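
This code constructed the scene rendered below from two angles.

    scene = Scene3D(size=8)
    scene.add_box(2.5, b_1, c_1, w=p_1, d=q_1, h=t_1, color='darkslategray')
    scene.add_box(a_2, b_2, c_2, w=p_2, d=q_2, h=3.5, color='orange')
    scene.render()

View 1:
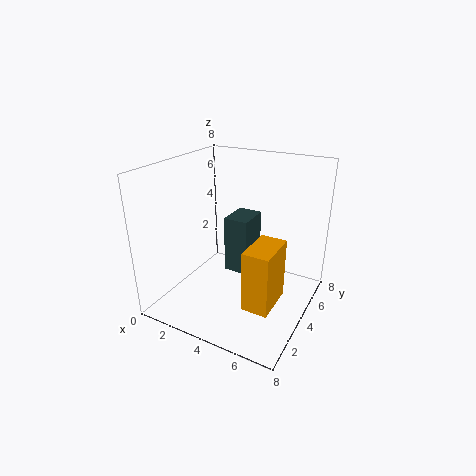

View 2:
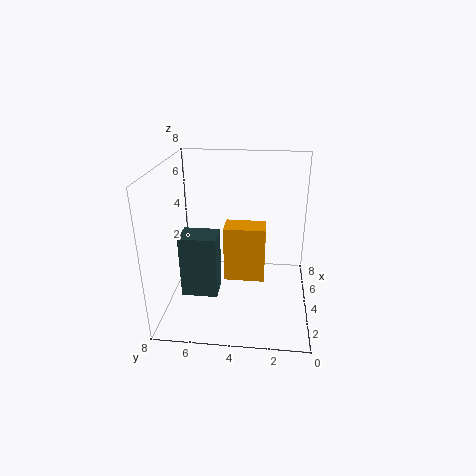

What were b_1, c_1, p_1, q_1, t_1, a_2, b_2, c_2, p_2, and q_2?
b_1 = 5; c_1 = 1; p_1 = 1.5; q_1 = 2; t_1 = 3.5; a_2 = 5; b_2 = 2.5; c_2 = 0.5; p_2 = 1.5; q_2 = 2.5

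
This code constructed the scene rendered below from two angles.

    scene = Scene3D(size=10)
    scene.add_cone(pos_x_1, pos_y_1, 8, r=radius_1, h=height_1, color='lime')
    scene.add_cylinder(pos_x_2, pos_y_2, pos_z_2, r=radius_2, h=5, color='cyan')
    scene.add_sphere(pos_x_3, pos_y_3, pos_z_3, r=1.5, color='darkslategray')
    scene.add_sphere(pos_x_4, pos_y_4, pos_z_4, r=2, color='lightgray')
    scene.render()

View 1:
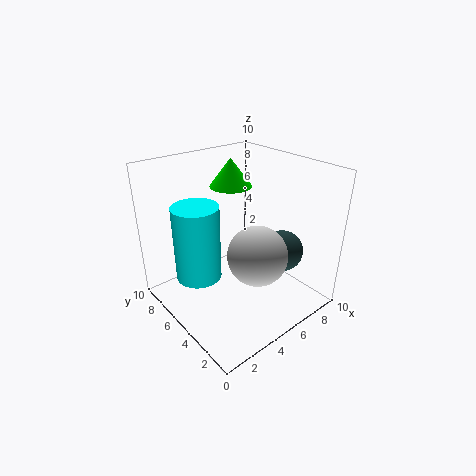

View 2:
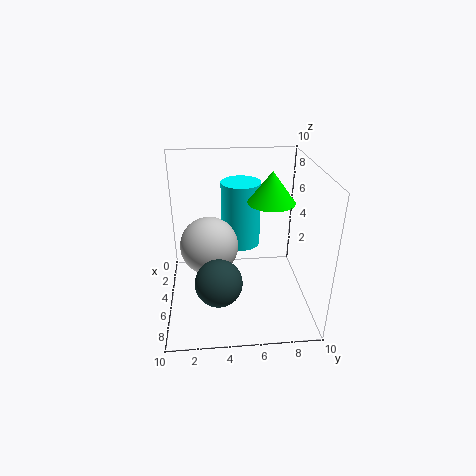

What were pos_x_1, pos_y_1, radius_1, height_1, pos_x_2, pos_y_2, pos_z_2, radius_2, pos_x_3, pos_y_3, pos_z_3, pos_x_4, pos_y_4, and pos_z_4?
pos_x_1 = 6, pos_y_1 = 7, radius_1 = 1.5, height_1 = 2, pos_x_2 = 2, pos_y_2 = 5.5, pos_z_2 = 3, radius_2 = 1.5, pos_x_3 = 8, pos_y_3 = 3.5, pos_z_3 = 3.5, pos_x_4 = 5, pos_y_4 = 3, pos_z_4 = 4.5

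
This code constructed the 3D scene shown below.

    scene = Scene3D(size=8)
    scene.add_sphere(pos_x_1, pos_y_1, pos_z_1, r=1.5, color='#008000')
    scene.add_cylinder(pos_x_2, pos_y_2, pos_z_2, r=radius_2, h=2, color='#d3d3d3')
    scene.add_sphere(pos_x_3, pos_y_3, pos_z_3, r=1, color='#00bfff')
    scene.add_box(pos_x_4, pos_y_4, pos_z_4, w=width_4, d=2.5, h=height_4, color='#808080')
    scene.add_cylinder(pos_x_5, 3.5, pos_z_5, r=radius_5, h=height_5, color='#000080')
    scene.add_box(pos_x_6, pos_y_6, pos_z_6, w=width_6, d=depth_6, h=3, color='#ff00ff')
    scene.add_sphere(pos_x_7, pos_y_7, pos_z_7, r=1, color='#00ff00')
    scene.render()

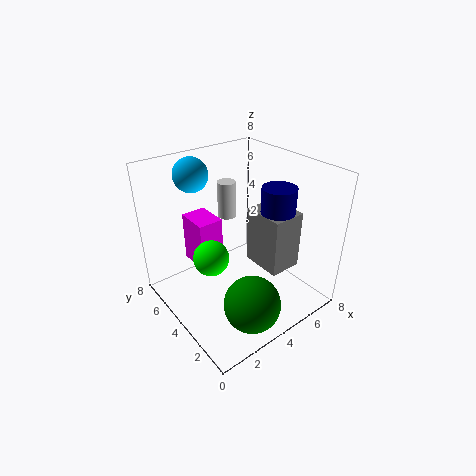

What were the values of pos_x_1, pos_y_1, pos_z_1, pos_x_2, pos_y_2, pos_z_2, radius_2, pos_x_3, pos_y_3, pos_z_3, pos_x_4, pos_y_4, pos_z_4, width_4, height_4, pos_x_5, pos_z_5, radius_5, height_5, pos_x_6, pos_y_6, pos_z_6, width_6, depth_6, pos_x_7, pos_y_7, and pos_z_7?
pos_x_1 = 3; pos_y_1 = 1.5; pos_z_1 = 1.5; pos_x_2 = 4; pos_y_2 = 5; pos_z_2 = 5; radius_2 = 0.5; pos_x_3 = 3; pos_y_3 = 7; pos_z_3 = 7; pos_x_4 = 5.5; pos_y_4 = 2.5; pos_z_4 = 1.5; width_4 = 2; height_4 = 3.5; pos_x_5 = 6.5; pos_z_5 = 3; radius_5 = 1; height_5 = 3.5; pos_x_6 = 2.5; pos_y_6 = 5.5; pos_z_6 = 1.5; width_6 = 1.5; depth_6 = 2; pos_x_7 = 2.5; pos_y_7 = 4.5; pos_z_7 = 3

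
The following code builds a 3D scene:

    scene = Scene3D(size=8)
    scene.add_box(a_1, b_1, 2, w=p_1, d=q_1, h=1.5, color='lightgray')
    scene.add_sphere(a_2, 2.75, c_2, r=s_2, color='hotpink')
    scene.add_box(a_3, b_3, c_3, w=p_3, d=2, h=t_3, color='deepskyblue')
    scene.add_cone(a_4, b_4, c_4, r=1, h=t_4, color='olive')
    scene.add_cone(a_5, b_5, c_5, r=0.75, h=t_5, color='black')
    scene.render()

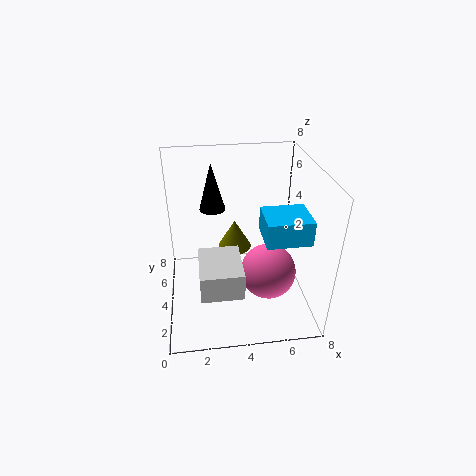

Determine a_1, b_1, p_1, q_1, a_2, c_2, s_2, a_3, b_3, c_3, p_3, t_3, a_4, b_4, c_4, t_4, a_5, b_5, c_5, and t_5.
a_1 = 1.75
b_1 = 1.25
p_1 = 2.25
q_1 = 2.75
a_2 = 5.5
c_2 = 2.5
s_2 = 1.5
a_3 = 5
b_3 = 1.25
c_3 = 5
p_3 = 2.25
t_3 = 1.25
a_4 = 4
b_4 = 5.5
c_4 = 2.5
t_4 = 1.75
a_5 = 2.75
b_5 = 5.75
c_5 = 5
t_5 = 2.75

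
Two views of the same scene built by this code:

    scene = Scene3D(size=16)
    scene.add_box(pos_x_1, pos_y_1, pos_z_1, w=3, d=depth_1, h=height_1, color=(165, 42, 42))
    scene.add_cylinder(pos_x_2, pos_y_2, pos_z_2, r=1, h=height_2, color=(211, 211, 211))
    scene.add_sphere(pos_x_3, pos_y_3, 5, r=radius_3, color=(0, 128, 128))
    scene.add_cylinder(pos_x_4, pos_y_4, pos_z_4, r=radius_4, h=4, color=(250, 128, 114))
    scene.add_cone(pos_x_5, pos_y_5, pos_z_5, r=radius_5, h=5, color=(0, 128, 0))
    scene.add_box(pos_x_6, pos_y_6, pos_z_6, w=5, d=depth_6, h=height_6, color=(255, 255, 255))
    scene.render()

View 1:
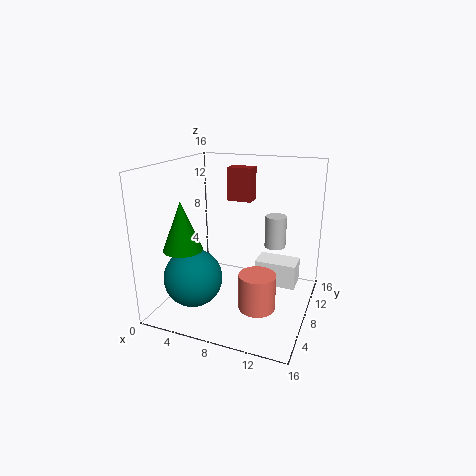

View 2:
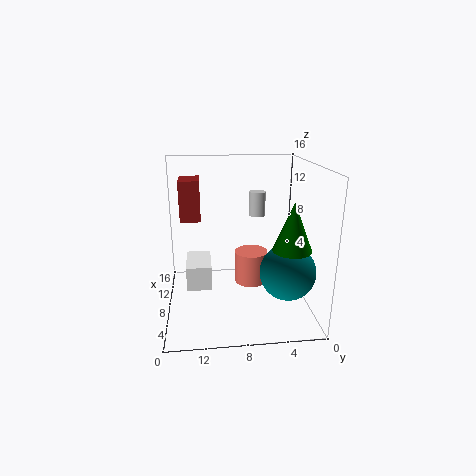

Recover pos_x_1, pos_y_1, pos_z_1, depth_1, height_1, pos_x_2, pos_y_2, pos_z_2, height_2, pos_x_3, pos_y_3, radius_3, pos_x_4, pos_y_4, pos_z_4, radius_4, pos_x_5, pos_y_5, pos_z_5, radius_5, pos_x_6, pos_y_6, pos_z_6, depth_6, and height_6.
pos_x_1 = 5; pos_y_1 = 12; pos_z_1 = 11; depth_1 = 2; height_1 = 4; pos_x_2 = 13; pos_y_2 = 5; pos_z_2 = 9; height_2 = 3; pos_x_3 = 5; pos_y_3 = 3; radius_3 = 3; pos_x_4 = 11; pos_y_4 = 6; pos_z_4 = 1; radius_4 = 2; pos_x_5 = 4; pos_y_5 = 3; pos_z_5 = 8; radius_5 = 2; pos_x_6 = 9; pos_y_6 = 11; pos_z_6 = 1; depth_6 = 3; height_6 = 3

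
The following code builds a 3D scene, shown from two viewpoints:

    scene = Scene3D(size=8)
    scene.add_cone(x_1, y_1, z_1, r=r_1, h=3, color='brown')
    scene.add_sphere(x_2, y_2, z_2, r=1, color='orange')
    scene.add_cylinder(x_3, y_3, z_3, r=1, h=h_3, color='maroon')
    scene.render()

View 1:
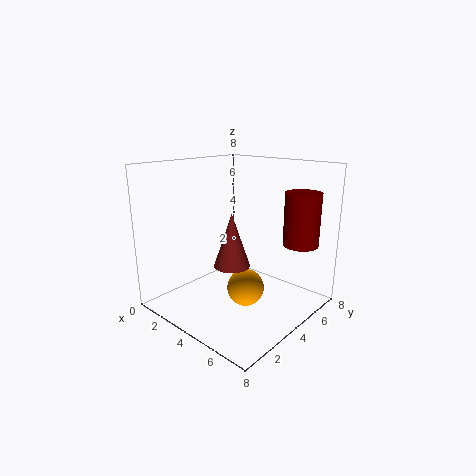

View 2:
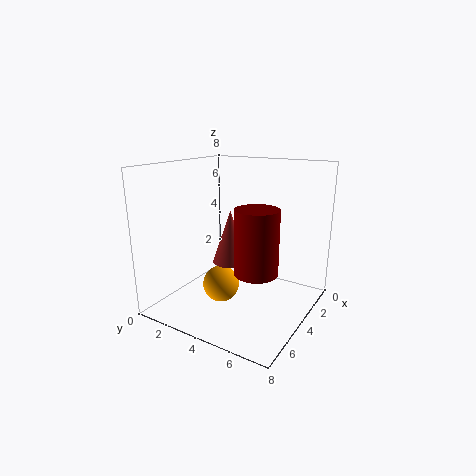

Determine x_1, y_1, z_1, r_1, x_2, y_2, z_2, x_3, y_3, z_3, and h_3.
x_1 = 4
y_1 = 3.5
z_1 = 2.5
r_1 = 1
x_2 = 5
y_2 = 3.5
z_2 = 1.5
x_3 = 6.5
y_3 = 6.5
z_3 = 3.5
h_3 = 3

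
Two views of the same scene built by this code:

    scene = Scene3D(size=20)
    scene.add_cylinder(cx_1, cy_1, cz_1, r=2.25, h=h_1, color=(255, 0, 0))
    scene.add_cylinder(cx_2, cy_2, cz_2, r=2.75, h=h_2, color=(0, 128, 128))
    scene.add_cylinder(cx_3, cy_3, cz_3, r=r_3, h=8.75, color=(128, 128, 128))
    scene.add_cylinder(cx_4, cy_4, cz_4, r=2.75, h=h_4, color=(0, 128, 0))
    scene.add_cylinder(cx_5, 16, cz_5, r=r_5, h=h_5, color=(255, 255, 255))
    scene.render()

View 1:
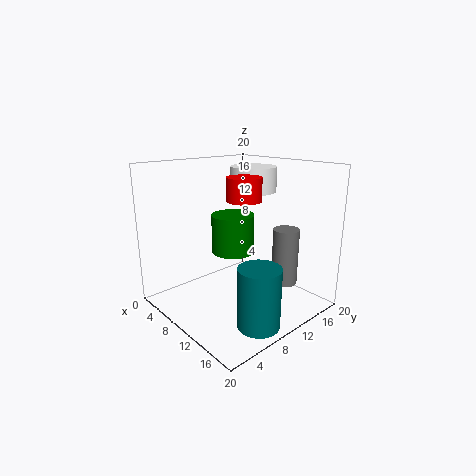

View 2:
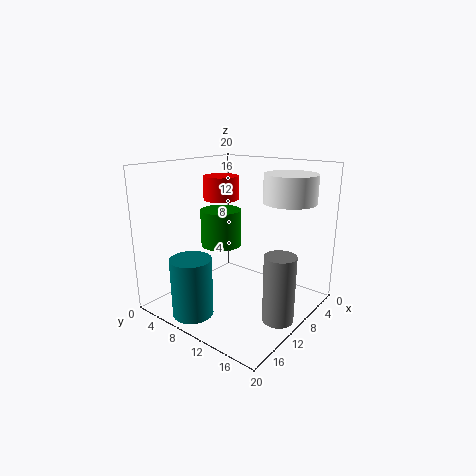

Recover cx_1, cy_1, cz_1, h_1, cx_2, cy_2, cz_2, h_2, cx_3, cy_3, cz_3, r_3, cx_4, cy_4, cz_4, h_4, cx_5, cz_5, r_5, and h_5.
cx_1 = 12.25, cy_1 = 9, cz_1 = 15.75, h_1 = 3, cx_2 = 16.75, cy_2 = 7.5, cz_2 = 0.5, h_2 = 8, cx_3 = 12, cy_3 = 18, cz_3 = 1.25, r_3 = 2, cx_4 = 11.25, cy_4 = 8, cz_4 = 9, h_4 = 5, cx_5 = 6.75, cz_5 = 15.25, r_5 = 3.5, h_5 = 3.75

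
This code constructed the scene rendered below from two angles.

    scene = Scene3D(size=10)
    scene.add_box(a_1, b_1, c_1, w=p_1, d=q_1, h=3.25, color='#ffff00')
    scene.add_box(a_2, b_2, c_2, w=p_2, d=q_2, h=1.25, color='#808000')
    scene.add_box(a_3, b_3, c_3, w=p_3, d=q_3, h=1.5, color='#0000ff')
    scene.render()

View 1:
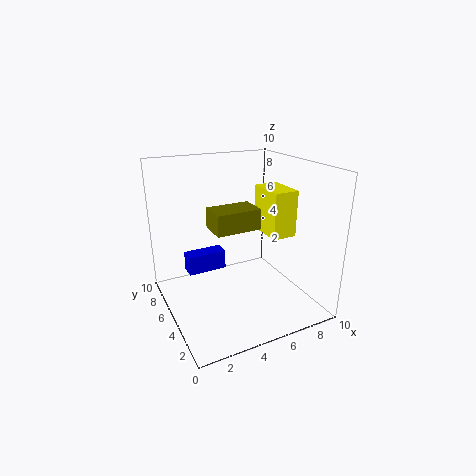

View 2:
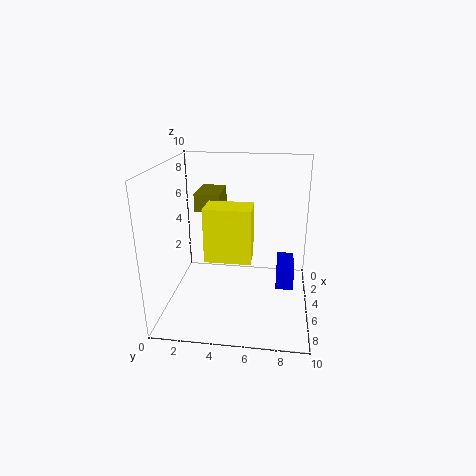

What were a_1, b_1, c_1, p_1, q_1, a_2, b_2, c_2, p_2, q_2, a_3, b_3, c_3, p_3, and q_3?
a_1 = 7
b_1 = 3.5
c_1 = 5
p_1 = 1.75
q_1 = 2.75
a_2 = 2.25
b_2 = 2
c_2 = 6.75
p_2 = 2.75
q_2 = 1.75
a_3 = 2.25
b_3 = 7.75
c_3 = 1.25
p_3 = 3
q_3 = 1.25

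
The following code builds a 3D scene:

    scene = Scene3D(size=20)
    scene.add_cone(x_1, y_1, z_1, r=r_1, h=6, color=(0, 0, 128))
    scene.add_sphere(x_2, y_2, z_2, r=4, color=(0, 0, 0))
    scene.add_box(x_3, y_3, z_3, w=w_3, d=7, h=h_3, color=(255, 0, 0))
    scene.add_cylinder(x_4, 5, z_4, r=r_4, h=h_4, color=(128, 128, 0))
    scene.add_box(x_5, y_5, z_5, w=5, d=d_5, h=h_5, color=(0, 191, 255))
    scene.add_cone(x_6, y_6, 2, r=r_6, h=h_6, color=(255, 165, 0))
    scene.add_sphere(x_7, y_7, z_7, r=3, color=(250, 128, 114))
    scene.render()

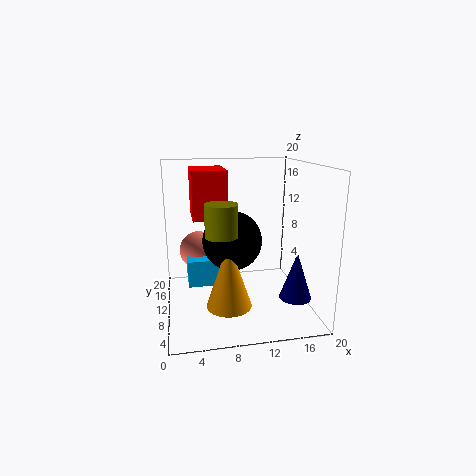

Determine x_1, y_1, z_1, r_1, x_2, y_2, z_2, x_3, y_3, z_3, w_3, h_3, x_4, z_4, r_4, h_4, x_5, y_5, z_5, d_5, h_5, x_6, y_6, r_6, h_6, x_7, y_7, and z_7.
x_1 = 16
y_1 = 3
z_1 = 4
r_1 = 2
x_2 = 9
y_2 = 9
z_2 = 10
x_3 = 4
y_3 = 12
z_3 = 12
w_3 = 5
h_3 = 7
x_4 = 7
z_4 = 12
r_4 = 2
h_4 = 4
x_5 = 3
y_5 = 12
z_5 = 2
d_5 = 6
h_5 = 4
x_6 = 8
y_6 = 6
r_6 = 3
h_6 = 9
x_7 = 5
y_7 = 17
z_7 = 6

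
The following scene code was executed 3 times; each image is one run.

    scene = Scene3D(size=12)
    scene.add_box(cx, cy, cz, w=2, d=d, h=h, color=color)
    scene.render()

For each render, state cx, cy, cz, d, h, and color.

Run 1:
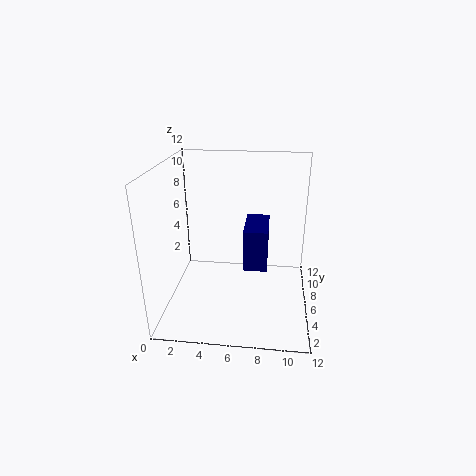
cx = 6.5; cy = 5; cz = 3.5; d = 4; h = 3.5; color = 'navy'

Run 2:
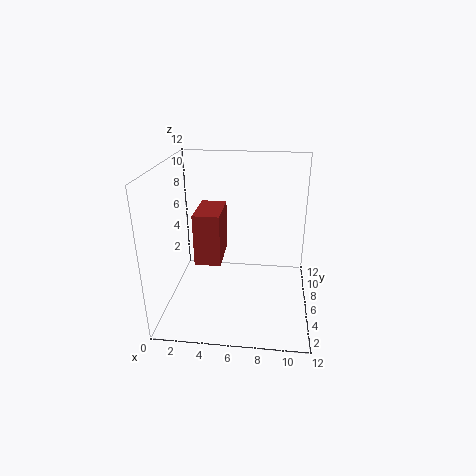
cx = 3; cy = 3; cz = 5; d = 3.5; h = 4; color = 'brown'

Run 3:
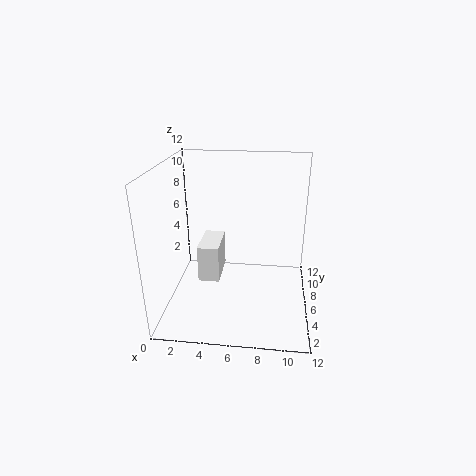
cx = 2; cy = 7.5; cz = 0.5; d = 4; h = 3.5; color = 'white'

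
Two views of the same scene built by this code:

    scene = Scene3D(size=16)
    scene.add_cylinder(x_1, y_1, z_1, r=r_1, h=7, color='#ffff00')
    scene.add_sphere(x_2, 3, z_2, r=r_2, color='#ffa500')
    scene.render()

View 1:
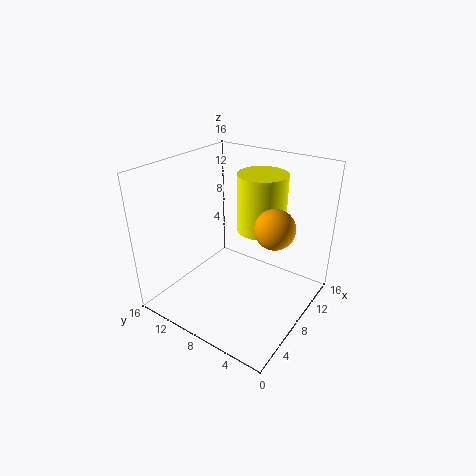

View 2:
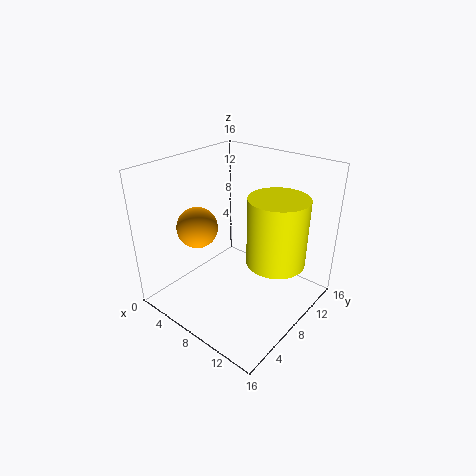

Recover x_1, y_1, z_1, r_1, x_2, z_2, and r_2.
x_1 = 13, y_1 = 8, z_1 = 7, r_1 = 3, x_2 = 7, z_2 = 11, r_2 = 2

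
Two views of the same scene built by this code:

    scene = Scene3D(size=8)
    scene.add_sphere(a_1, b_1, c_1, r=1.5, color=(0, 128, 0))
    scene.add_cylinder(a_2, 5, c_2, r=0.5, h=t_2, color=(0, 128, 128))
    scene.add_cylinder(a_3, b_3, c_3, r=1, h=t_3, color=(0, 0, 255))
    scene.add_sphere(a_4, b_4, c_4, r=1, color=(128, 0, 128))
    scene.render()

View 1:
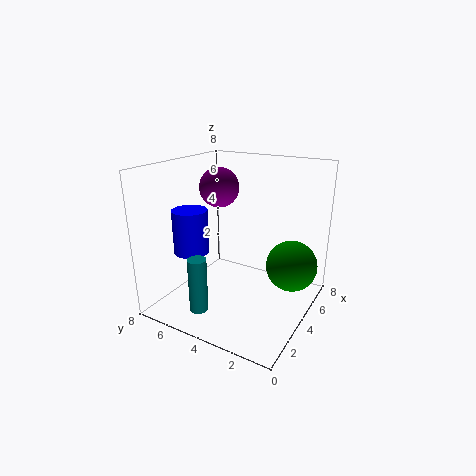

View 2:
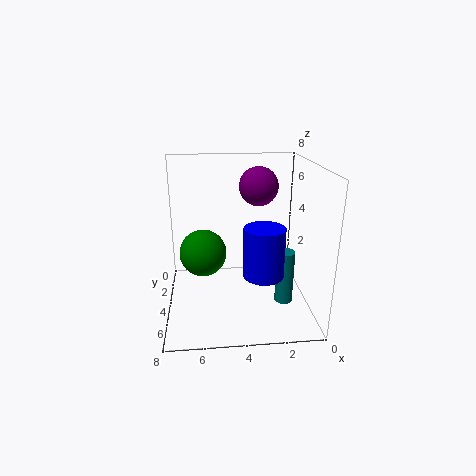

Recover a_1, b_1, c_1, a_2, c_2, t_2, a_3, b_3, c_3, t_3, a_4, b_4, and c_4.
a_1 = 6, b_1 = 1.5, c_1 = 2, a_2 = 1.5, c_2 = 0.5, t_2 = 3, a_3 = 3, b_3 = 6.5, c_3 = 3, t_3 = 2.5, a_4 = 3, b_4 = 4.5, c_4 = 7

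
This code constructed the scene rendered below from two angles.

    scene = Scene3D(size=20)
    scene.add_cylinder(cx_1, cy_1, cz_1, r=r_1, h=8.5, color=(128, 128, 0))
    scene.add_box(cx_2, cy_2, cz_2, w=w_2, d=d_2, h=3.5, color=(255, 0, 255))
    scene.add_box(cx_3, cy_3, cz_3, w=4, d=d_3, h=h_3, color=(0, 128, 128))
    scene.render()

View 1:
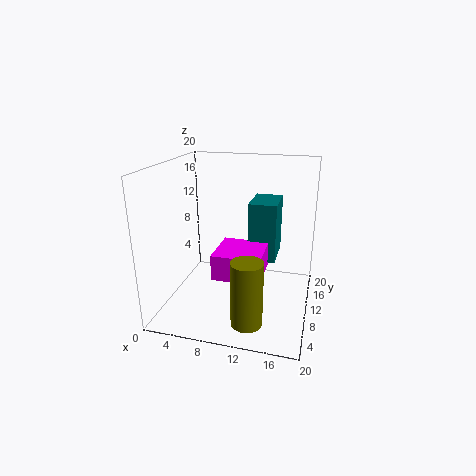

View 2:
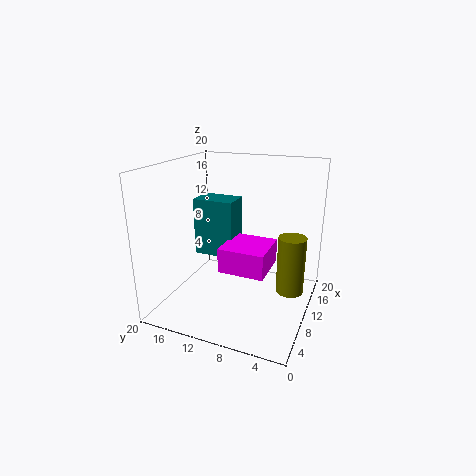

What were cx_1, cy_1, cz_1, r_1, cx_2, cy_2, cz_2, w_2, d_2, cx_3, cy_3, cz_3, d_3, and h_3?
cx_1 = 13, cy_1 = 3, cz_1 = 1.5, r_1 = 2, cx_2 = 7.5, cy_2 = 5.5, cz_2 = 5.5, w_2 = 6.5, d_2 = 6.5, cx_3 = 11, cy_3 = 11.5, cz_3 = 6, d_3 = 6, h_3 = 8.5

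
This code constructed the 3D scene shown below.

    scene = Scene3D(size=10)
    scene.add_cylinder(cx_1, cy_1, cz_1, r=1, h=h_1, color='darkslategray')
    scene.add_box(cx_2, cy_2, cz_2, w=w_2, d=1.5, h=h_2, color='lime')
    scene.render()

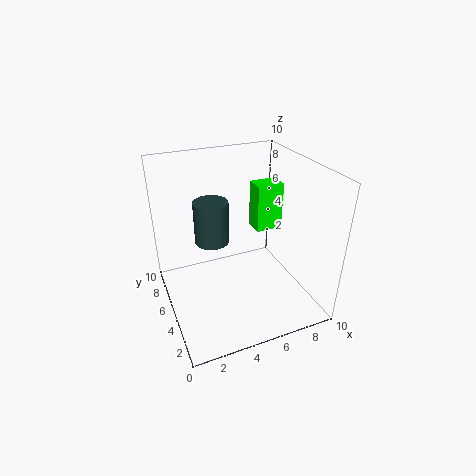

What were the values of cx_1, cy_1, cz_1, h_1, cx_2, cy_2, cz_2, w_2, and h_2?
cx_1 = 2.5; cy_1 = 3; cz_1 = 6.5; h_1 = 2.5; cx_2 = 7; cy_2 = 6; cz_2 = 4.5; w_2 = 2; h_2 = 3.5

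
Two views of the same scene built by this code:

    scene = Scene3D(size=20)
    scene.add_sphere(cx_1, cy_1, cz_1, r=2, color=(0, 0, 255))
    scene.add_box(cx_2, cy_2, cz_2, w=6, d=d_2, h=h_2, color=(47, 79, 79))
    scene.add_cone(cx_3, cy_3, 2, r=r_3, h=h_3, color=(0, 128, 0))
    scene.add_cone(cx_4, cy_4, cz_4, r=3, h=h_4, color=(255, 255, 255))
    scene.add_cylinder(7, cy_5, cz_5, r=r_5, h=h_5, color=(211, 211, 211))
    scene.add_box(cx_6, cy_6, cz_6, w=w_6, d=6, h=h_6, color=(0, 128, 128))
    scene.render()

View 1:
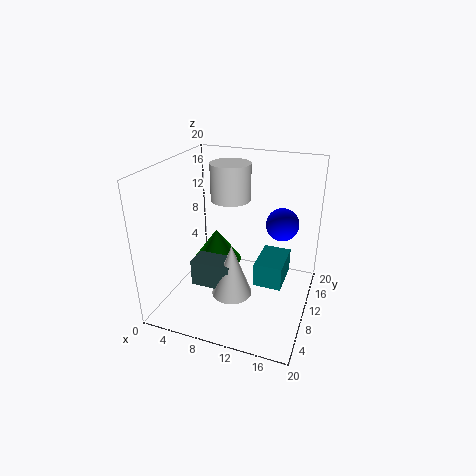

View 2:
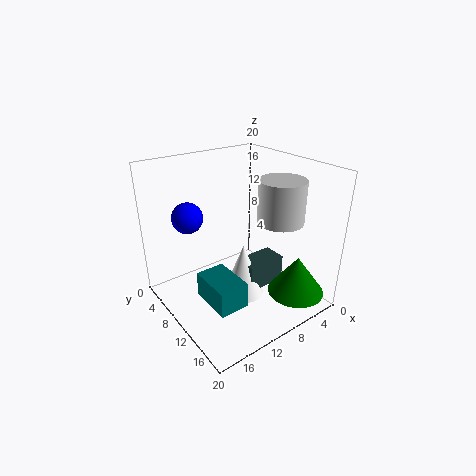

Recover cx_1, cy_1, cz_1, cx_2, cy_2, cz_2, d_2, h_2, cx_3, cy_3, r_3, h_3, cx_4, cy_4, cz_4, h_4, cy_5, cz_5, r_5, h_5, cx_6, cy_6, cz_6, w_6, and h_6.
cx_1 = 16.5, cy_1 = 8, cz_1 = 14, cx_2 = 3, cy_2 = 8.5, cz_2 = 1.5, d_2 = 3.5, h_2 = 4, cx_3 = 4, cy_3 = 16, r_3 = 4, h_3 = 5.5, cx_4 = 9, cy_4 = 10, cz_4 = 0.5, h_4 = 8, cy_5 = 15, cz_5 = 13.5, r_5 = 3, h_5 = 5.5, cx_6 = 12.5, cy_6 = 9.5, cz_6 = 3, w_6 = 4, h_6 = 3.5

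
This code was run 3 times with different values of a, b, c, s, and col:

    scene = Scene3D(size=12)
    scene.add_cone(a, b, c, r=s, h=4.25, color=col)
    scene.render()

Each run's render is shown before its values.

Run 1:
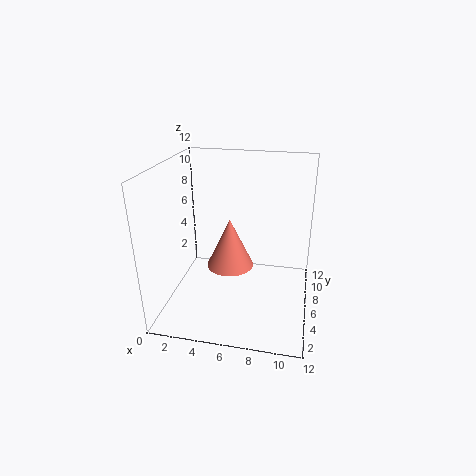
a = 5.25; b = 6.25; c = 3.25; s = 2; col = 'salmon'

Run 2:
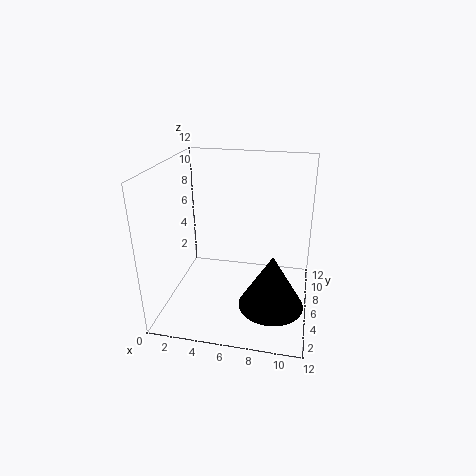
a = 9.25; b = 3; c = 2; s = 2.5; col = 'black'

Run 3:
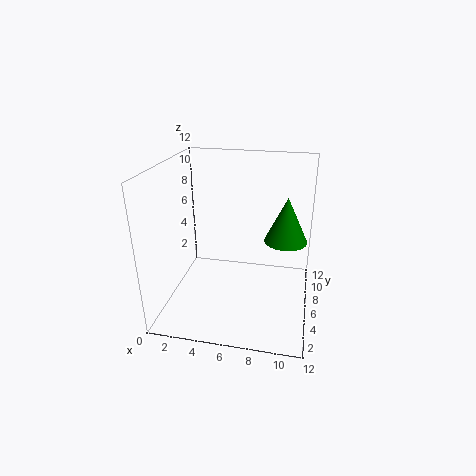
a = 9.75; b = 9.75; c = 4.25; s = 2; col = 'green'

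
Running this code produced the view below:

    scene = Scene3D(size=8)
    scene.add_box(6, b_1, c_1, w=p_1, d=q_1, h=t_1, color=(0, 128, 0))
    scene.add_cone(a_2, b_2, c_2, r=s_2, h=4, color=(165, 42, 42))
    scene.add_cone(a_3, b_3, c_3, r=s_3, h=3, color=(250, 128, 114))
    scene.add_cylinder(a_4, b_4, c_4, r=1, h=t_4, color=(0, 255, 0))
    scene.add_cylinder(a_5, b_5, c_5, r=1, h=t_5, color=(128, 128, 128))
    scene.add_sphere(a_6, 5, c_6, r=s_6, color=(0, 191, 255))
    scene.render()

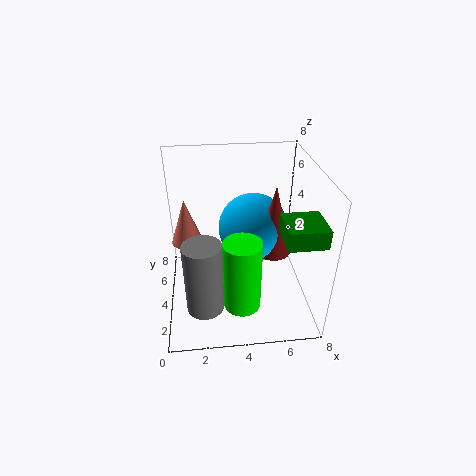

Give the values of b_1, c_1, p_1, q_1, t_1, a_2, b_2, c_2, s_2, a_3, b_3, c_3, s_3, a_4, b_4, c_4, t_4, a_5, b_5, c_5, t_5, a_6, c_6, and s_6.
b_1 = 1; c_1 = 5; p_1 = 2; q_1 = 2; t_1 = 1; a_2 = 6; b_2 = 4; c_2 = 3; s_2 = 1; a_3 = 1; b_3 = 7; c_3 = 2; s_3 = 1; a_4 = 4; b_4 = 2; c_4 = 1; t_4 = 4; a_5 = 2; b_5 = 2; c_5 = 1; t_5 = 4; a_6 = 5; c_6 = 4; s_6 = 2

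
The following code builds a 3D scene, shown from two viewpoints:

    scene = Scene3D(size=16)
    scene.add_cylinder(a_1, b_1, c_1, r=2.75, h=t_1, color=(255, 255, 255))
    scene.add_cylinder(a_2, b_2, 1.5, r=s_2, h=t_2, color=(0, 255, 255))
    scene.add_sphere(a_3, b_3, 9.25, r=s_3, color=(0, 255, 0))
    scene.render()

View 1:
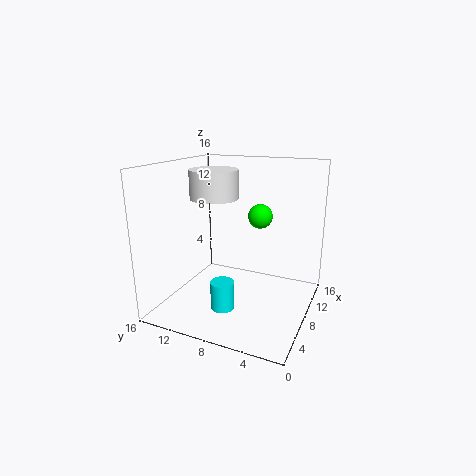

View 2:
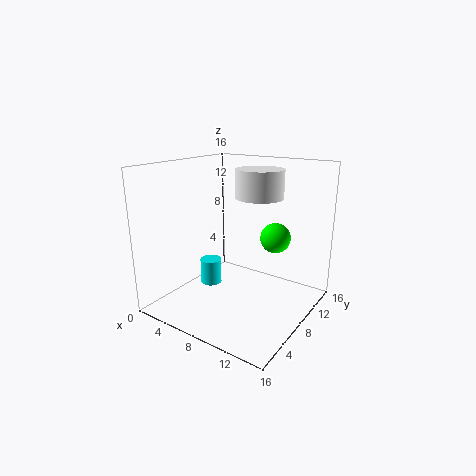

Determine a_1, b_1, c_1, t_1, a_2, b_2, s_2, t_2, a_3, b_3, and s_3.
a_1 = 8.75; b_1 = 11.25; c_1 = 12; t_1 = 3.25; a_2 = 4; b_2 = 8; s_2 = 1.25; t_2 = 3; a_3 = 13; b_3 = 7.25; s_3 = 1.5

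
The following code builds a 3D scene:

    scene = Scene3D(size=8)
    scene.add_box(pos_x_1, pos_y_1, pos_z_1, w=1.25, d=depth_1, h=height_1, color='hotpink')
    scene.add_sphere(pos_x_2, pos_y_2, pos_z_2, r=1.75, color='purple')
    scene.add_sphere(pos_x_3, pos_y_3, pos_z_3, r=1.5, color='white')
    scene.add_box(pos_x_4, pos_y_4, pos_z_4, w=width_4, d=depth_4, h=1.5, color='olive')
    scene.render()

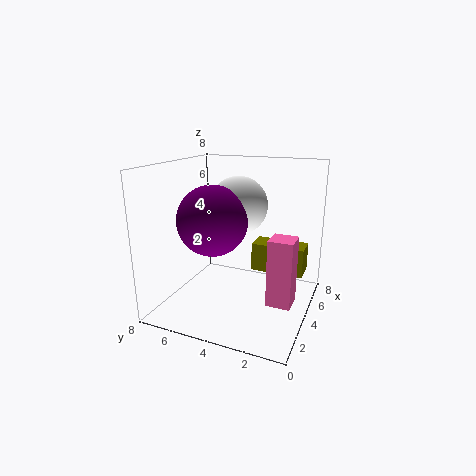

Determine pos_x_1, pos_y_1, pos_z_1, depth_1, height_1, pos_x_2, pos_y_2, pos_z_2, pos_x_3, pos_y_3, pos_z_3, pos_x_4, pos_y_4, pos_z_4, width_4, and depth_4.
pos_x_1 = 2.25
pos_y_1 = 0.5
pos_z_1 = 1.25
depth_1 = 1.25
height_1 = 3.5
pos_x_2 = 2
pos_y_2 = 4.5
pos_z_2 = 5.5
pos_x_3 = 3.5
pos_y_3 = 3.75
pos_z_3 = 6
pos_x_4 = 3.5
pos_y_4 = 0.25
pos_z_4 = 2.5
width_4 = 1.25
depth_4 = 2.75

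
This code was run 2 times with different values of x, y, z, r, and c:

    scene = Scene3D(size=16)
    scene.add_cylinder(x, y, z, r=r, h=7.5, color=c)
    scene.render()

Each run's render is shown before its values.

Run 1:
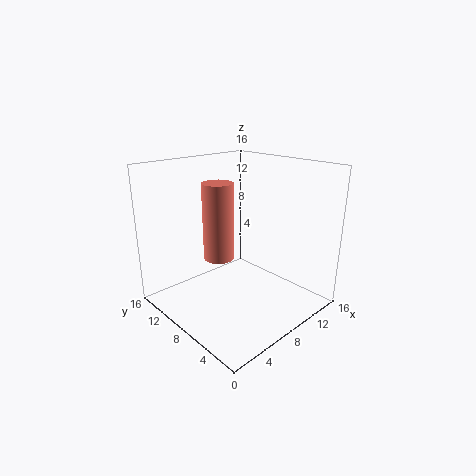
x = 4
y = 6.5
z = 7.5
r = 1.5
c = 'salmon'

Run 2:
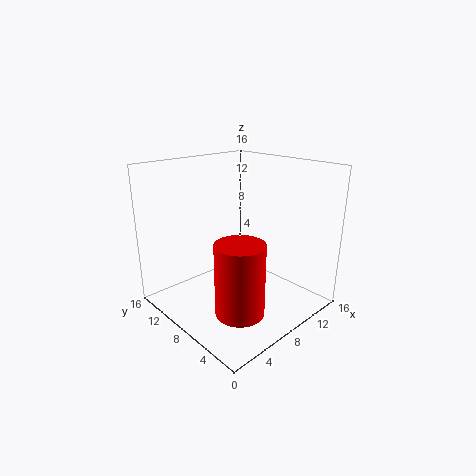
x = 4.5
y = 4
z = 2
r = 2.5
c = 'red'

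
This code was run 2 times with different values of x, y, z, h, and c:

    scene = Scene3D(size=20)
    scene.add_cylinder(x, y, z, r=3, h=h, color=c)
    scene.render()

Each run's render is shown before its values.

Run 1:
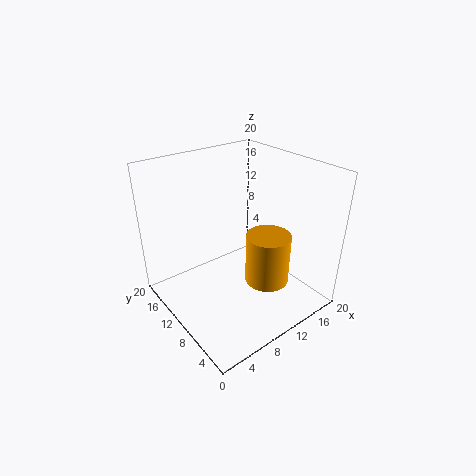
x = 12
y = 6
z = 4.5
h = 7
c = 'orange'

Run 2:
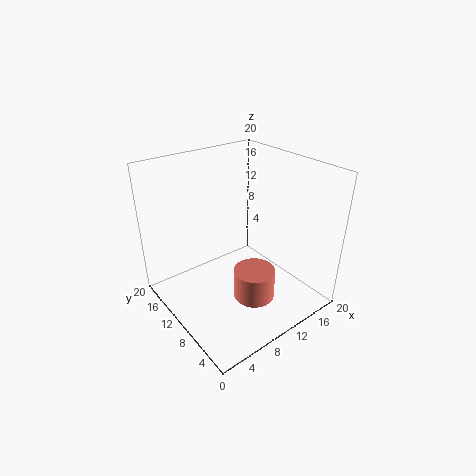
x = 11.5
y = 8
z = 0.5
h = 4.5
c = 'salmon'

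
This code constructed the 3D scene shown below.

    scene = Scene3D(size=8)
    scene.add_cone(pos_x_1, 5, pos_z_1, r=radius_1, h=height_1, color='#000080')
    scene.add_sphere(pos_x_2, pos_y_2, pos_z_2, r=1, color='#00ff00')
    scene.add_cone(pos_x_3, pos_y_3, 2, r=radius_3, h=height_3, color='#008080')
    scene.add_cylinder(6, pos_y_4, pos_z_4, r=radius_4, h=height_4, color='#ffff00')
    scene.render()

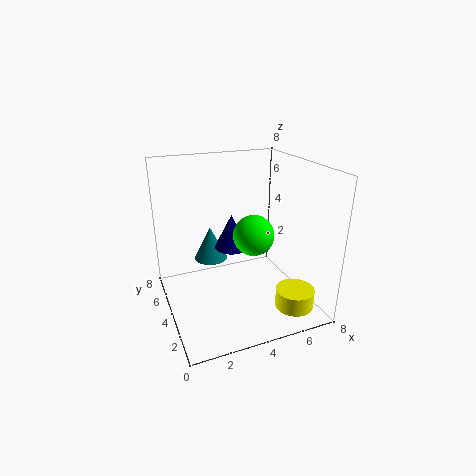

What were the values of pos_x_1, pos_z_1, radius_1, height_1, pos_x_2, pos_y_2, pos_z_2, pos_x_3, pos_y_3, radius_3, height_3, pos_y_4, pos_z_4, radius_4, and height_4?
pos_x_1 = 4
pos_z_1 = 3
radius_1 = 1
height_1 = 2
pos_x_2 = 4
pos_y_2 = 2
pos_z_2 = 5
pos_x_3 = 3
pos_y_3 = 6
radius_3 = 1
height_3 = 2
pos_y_4 = 1
pos_z_4 = 1
radius_4 = 1
height_4 = 1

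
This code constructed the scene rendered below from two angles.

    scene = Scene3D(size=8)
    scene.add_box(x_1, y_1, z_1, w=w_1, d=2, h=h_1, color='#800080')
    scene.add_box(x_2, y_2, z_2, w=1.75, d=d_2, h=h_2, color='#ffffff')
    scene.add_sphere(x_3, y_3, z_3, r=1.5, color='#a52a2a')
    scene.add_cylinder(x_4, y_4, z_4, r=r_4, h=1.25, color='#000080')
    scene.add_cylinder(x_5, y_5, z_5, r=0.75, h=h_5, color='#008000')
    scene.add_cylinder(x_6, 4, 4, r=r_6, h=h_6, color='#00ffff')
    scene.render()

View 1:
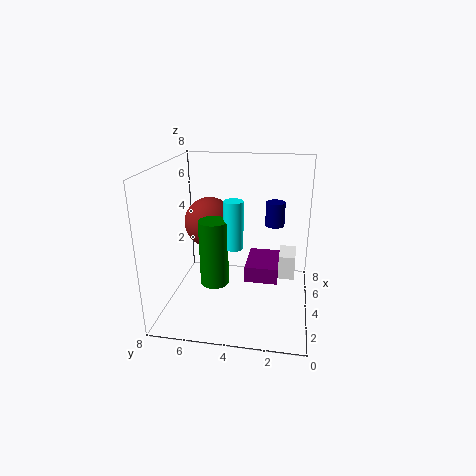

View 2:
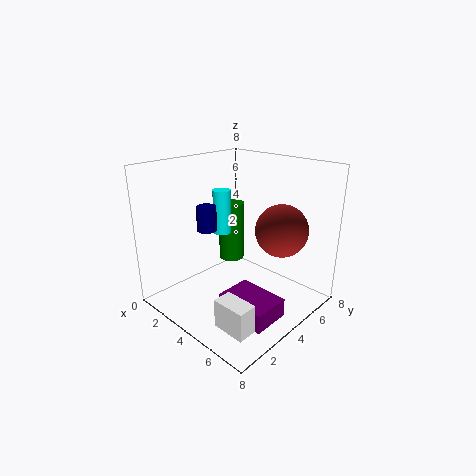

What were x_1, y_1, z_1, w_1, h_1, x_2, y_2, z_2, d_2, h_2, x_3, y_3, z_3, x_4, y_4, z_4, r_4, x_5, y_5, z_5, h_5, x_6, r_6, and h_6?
x_1 = 4.75
y_1 = 1.75
z_1 = 0.75
w_1 = 2.75
h_1 = 1
x_2 = 5.5
y_2 = 0.75
z_2 = 0.75
d_2 = 1
h_2 = 1.5
x_3 = 5.5
y_3 = 6
z_3 = 4.25
x_4 = 3.75
y_4 = 2
z_4 = 5
r_4 = 0.5
x_5 = 2.5
y_5 = 5
z_5 = 2
h_5 = 3.5
x_6 = 2.75
r_6 = 0.5
h_6 = 2.5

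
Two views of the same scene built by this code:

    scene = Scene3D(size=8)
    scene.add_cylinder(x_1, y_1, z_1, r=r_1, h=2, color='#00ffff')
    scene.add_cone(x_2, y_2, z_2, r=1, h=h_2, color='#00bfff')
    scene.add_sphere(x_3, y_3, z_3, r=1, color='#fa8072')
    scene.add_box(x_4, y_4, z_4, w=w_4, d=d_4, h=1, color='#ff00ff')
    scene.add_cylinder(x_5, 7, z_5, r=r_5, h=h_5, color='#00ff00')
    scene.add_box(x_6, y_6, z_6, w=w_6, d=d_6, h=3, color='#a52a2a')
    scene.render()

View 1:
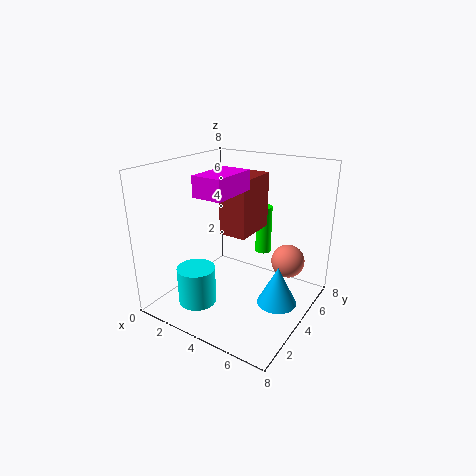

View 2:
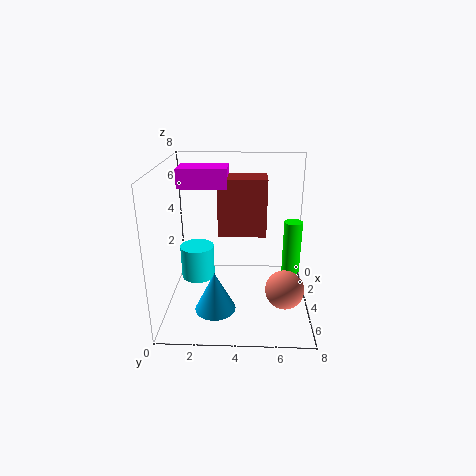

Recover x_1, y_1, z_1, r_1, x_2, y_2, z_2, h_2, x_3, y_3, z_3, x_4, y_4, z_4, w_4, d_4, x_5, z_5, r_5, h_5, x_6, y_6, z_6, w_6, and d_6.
x_1 = 3; y_1 = 1.5; z_1 = 1; r_1 = 1; x_2 = 7; y_2 = 3; z_2 = 1.5; h_2 = 2; x_3 = 6; y_3 = 6.5; z_3 = 2; x_4 = 3.5; y_4 = 1; z_4 = 7; w_4 = 1.5; d_4 = 2.5; x_5 = 4; z_5 = 2; r_5 = 0.5; h_5 = 3; x_6 = 3.5; y_6 = 3; z_6 = 4.5; w_6 = 1.5; d_6 = 2.5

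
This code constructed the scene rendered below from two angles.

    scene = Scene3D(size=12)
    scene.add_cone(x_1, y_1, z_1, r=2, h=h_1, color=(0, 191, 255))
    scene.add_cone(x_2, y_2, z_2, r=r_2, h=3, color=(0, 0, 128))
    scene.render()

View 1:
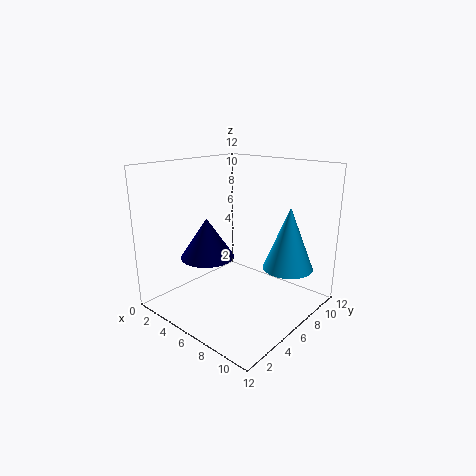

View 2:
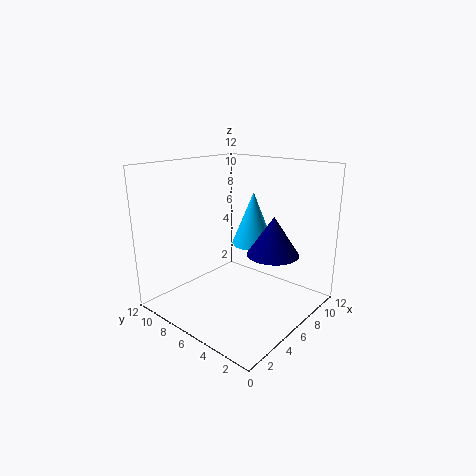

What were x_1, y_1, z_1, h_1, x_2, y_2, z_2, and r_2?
x_1 = 10, y_1 = 7.5, z_1 = 4, h_1 = 5, x_2 = 6, y_2 = 2.5, z_2 = 5.5, r_2 = 2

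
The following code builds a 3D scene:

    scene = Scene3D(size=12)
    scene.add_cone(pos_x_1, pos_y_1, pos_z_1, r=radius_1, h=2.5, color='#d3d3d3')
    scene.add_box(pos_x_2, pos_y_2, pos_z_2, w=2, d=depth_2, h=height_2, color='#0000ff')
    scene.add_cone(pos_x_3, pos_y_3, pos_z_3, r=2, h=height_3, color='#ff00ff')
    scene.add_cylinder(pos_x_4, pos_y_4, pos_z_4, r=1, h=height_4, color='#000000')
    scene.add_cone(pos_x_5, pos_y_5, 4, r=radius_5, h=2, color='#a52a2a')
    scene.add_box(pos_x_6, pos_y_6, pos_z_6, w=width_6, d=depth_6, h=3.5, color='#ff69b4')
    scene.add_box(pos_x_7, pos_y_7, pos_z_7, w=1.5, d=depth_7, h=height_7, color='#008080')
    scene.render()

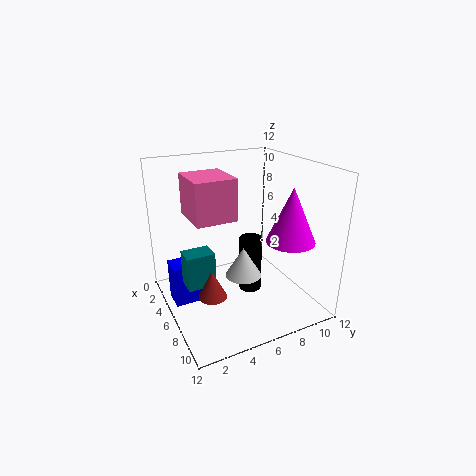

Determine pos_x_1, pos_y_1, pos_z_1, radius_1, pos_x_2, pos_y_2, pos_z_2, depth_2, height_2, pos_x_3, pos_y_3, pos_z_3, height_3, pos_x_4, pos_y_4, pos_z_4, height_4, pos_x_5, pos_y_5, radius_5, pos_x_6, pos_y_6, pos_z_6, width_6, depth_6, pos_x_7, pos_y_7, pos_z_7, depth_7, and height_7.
pos_x_1 = 7
pos_y_1 = 6
pos_z_1 = 3
radius_1 = 1.5
pos_x_2 = 3.5
pos_y_2 = 0.5
pos_z_2 = 0.5
depth_2 = 2.5
height_2 = 3.5
pos_x_3 = 8.5
pos_y_3 = 9.5
pos_z_3 = 6
height_3 = 4.5
pos_x_4 = 5.5
pos_y_4 = 7.5
pos_z_4 = 0.5
height_4 = 5
pos_x_5 = 10
pos_y_5 = 2
radius_5 = 1
pos_x_6 = 2
pos_y_6 = 2.5
pos_z_6 = 7.5
width_6 = 4
depth_6 = 3.5
pos_x_7 = 8
pos_y_7 = 0.5
pos_z_7 = 4.5
depth_7 = 2
height_7 = 2.5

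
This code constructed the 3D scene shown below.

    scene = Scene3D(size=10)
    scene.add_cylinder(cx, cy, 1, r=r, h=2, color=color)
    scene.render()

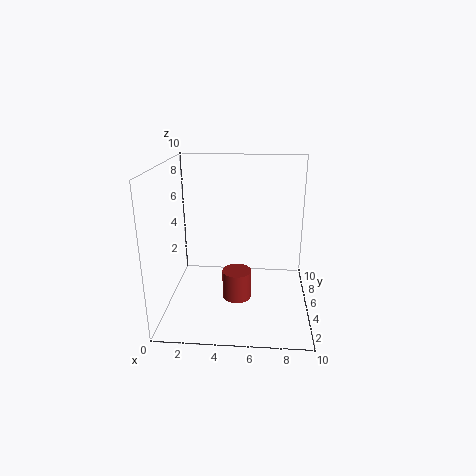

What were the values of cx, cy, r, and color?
cx = 5; cy = 4; r = 1; color = 'brown'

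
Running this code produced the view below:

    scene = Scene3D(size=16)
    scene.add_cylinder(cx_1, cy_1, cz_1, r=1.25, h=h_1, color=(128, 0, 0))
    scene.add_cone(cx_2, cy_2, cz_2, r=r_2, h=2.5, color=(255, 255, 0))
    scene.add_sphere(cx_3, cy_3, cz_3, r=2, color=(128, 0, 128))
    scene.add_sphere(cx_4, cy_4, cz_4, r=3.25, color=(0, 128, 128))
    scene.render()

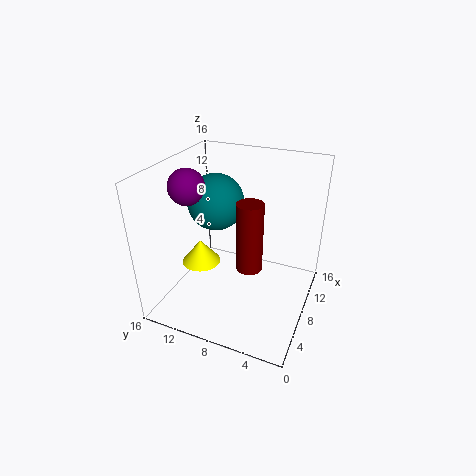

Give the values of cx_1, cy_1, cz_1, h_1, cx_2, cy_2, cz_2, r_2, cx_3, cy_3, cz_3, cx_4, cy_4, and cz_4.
cx_1 = 3.75, cy_1 = 5, cz_1 = 7.75, h_1 = 6.75, cx_2 = 4.5, cy_2 = 10.75, cz_2 = 6.5, r_2 = 2, cx_3 = 7, cy_3 = 13.5, cz_3 = 13.5, cx_4 = 9.75, cy_4 = 11.5, cz_4 = 11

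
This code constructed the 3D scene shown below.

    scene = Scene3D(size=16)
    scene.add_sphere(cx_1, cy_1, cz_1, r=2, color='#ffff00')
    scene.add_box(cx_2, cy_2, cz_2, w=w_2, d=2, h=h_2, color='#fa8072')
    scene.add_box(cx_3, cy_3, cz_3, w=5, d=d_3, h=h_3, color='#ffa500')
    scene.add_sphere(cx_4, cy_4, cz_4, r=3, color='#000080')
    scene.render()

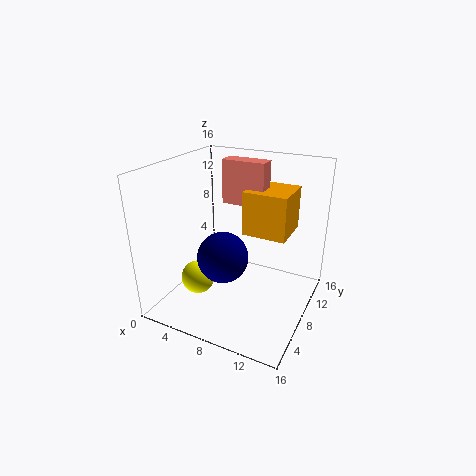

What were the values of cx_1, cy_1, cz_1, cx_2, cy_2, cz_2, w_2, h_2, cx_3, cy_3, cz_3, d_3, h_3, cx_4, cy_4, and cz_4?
cx_1 = 3, cy_1 = 7, cz_1 = 2, cx_2 = 5, cy_2 = 10, cz_2 = 11, w_2 = 5, h_2 = 5, cx_3 = 8, cy_3 = 9, cz_3 = 8, d_3 = 5, h_3 = 5, cx_4 = 6, cy_4 = 8, cz_4 = 5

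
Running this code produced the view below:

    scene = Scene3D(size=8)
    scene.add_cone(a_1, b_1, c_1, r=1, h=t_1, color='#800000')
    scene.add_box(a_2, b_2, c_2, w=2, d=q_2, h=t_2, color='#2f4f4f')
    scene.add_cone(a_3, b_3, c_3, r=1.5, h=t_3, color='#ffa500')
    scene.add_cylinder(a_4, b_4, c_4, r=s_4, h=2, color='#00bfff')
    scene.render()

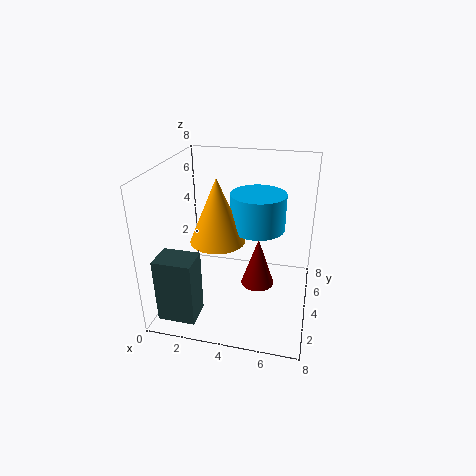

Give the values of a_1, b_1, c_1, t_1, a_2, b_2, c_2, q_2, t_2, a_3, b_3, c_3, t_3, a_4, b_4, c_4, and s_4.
a_1 = 5, b_1 = 5, c_1 = 0.5, t_1 = 3, a_2 = 0.5, b_2 = 0.5, c_2 = 0.5, q_2 = 1.5, t_2 = 3.5, a_3 = 3, b_3 = 3.5, c_3 = 4, t_3 = 3.5, a_4 = 5, b_4 = 4.5, c_4 = 4.5, s_4 = 1.5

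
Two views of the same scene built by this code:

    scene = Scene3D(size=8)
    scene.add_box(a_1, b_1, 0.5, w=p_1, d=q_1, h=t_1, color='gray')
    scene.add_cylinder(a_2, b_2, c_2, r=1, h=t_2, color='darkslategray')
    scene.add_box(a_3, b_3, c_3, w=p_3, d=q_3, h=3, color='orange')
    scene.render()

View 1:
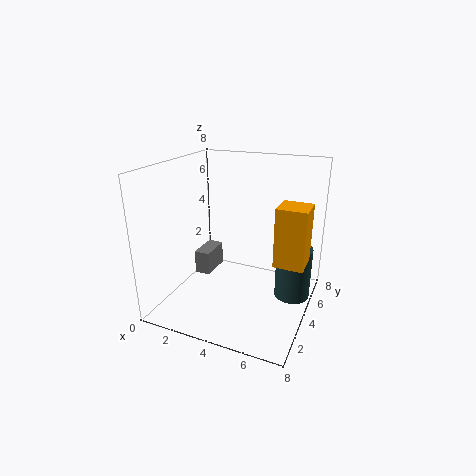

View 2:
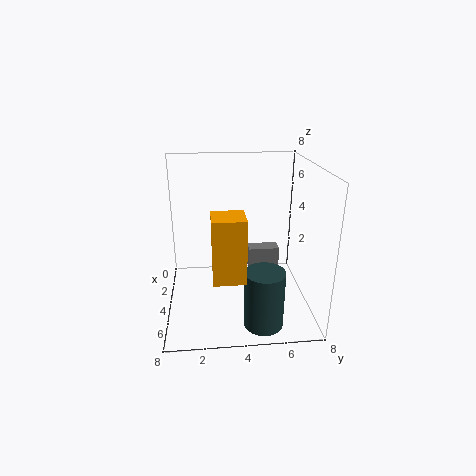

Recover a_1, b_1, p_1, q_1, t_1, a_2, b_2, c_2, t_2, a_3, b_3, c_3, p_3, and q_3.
a_1 = 0.5
b_1 = 5
p_1 = 1
q_1 = 2
t_1 = 1.5
a_2 = 7
b_2 = 5
c_2 = 0.5
t_2 = 3
a_3 = 6.5
b_3 = 2.5
c_3 = 3.5
p_3 = 1.5
q_3 = 1.5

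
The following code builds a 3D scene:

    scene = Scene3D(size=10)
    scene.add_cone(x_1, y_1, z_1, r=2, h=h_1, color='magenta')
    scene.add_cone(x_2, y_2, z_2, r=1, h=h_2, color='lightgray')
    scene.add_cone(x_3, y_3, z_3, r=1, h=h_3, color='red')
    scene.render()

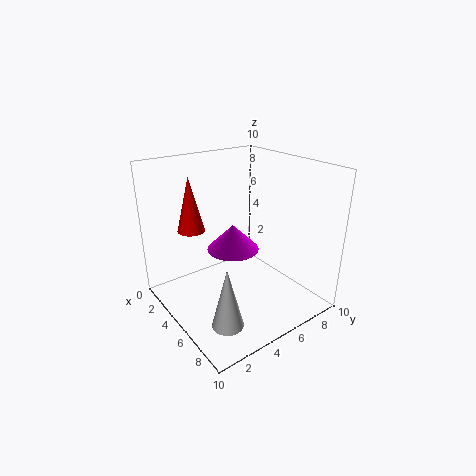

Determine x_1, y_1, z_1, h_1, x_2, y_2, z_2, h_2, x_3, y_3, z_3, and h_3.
x_1 = 3, y_1 = 6, z_1 = 3, h_1 = 2, x_2 = 8, y_2 = 2, z_2 = 1, h_2 = 4, x_3 = 2, y_3 = 3, z_3 = 5, h_3 = 4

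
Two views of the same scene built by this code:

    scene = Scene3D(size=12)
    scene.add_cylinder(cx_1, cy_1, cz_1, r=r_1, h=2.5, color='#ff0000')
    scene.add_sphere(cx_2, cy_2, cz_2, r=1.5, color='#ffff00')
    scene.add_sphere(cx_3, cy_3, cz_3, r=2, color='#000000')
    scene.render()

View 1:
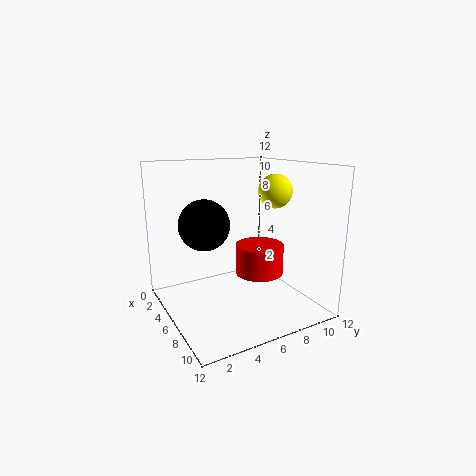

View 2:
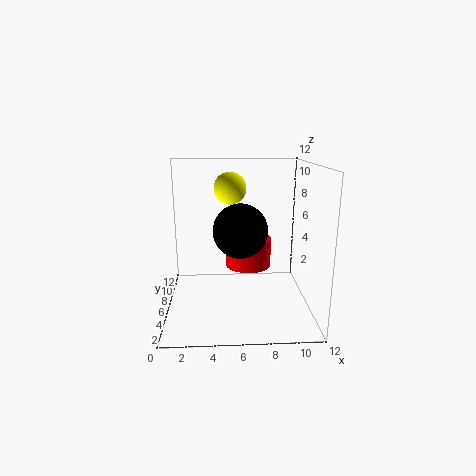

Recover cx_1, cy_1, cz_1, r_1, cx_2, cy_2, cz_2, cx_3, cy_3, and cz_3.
cx_1 = 7
cy_1 = 7.5
cz_1 = 3
r_1 = 2
cx_2 = 5.5
cy_2 = 10
cz_2 = 9.5
cx_3 = 6
cy_3 = 3
cz_3 = 7.5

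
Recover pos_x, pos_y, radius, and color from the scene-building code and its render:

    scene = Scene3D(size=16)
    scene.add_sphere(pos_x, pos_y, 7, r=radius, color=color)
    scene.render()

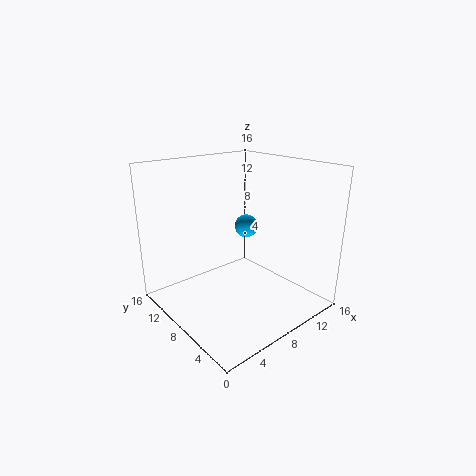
pos_x = 13, pos_y = 12.25, radius = 1.5, color = 'deepskyblue'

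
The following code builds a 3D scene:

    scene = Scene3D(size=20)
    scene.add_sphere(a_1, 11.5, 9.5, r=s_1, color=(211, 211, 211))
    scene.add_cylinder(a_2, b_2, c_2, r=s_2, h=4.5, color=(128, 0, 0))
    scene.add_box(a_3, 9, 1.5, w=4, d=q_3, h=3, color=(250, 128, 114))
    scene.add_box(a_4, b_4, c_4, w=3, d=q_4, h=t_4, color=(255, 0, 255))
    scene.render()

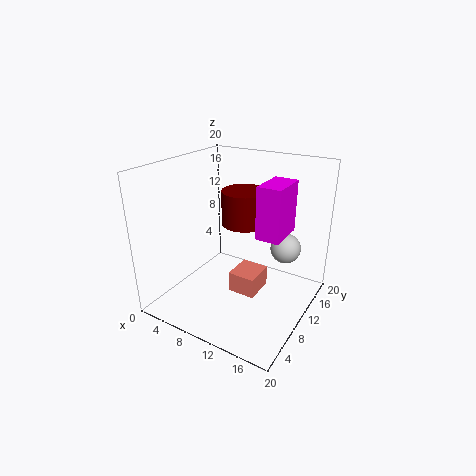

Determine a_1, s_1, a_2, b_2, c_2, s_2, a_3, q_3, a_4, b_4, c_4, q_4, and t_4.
a_1 = 16.5, s_1 = 2, a_2 = 11, b_2 = 10, c_2 = 12.5, s_2 = 3, a_3 = 9, q_3 = 4.5, a_4 = 14.5, b_4 = 6.5, c_4 = 12.5, q_4 = 5, t_4 = 6.5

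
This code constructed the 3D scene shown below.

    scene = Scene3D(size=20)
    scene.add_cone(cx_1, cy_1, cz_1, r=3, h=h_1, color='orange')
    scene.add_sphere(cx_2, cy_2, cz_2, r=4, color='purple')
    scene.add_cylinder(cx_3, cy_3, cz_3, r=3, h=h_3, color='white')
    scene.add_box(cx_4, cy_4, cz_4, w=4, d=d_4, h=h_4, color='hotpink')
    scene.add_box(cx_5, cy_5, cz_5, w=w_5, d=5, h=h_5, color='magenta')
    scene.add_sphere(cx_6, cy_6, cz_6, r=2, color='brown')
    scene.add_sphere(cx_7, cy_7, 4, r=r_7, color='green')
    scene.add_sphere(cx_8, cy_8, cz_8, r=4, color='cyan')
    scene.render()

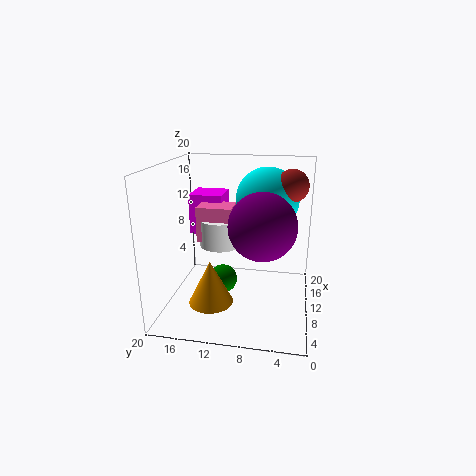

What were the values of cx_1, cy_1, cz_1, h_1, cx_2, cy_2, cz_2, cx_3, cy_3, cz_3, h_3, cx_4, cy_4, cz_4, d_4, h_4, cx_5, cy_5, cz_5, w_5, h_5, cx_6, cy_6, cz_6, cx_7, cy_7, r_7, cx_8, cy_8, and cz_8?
cx_1 = 6; cy_1 = 13; cz_1 = 2; h_1 = 6; cx_2 = 4; cy_2 = 6; cz_2 = 14; cx_3 = 12; cy_3 = 13; cz_3 = 8; h_3 = 4; cx_4 = 10; cy_4 = 11; cz_4 = 9; d_4 = 5; h_4 = 5; cx_5 = 13; cy_5 = 13; cz_5 = 9; w_5 = 5; h_5 = 6; cx_6 = 8; cy_6 = 3; cz_6 = 18; cx_7 = 9; cy_7 = 12; r_7 = 2; cx_8 = 9; cy_8 = 6; cz_8 = 16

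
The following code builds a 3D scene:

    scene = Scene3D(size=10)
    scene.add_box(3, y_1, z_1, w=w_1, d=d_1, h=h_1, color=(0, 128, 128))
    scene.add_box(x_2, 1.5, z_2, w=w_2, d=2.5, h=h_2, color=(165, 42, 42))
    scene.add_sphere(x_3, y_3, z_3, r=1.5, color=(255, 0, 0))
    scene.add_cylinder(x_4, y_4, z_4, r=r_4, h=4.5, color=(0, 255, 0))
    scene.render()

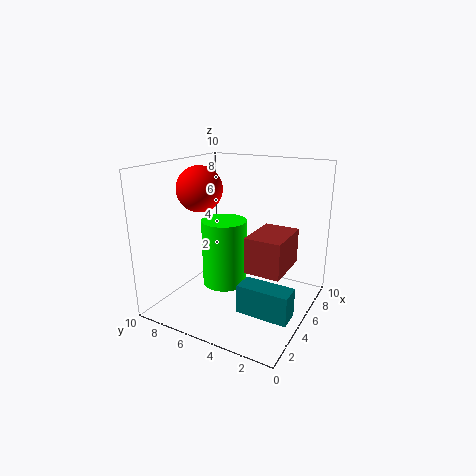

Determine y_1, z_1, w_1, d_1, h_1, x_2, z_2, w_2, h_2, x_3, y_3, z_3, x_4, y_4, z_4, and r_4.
y_1 = 0.5, z_1 = 0.5, w_1 = 1.5, d_1 = 3.5, h_1 = 2, x_2 = 4, z_2 = 3, w_2 = 3.5, h_2 = 2.5, x_3 = 3.5, y_3 = 7, z_3 = 8.5, x_4 = 4, y_4 = 5.5, z_4 = 2, r_4 = 1.5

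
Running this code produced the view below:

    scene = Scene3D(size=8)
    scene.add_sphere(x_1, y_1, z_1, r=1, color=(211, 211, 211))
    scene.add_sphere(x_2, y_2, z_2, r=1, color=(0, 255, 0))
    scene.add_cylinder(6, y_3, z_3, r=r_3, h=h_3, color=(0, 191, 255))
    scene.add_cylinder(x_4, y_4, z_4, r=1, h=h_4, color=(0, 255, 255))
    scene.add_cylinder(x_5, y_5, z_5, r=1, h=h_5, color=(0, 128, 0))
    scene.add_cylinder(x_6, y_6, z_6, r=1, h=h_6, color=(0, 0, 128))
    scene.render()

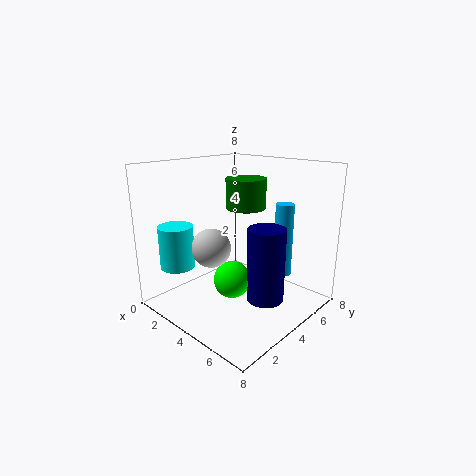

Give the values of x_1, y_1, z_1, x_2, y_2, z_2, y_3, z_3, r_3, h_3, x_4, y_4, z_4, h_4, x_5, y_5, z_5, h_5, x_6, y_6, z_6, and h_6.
x_1 = 4; y_1 = 2; z_1 = 4; x_2 = 4.5; y_2 = 3; z_2 = 2; y_3 = 5.5; z_3 = 2; r_3 = 0.5; h_3 = 4; x_4 = 1; y_4 = 2; z_4 = 2; h_4 = 2.5; x_5 = 5; y_5 = 3.5; z_5 = 6; h_5 = 1.5; x_6 = 6; y_6 = 4; z_6 = 1; h_6 = 4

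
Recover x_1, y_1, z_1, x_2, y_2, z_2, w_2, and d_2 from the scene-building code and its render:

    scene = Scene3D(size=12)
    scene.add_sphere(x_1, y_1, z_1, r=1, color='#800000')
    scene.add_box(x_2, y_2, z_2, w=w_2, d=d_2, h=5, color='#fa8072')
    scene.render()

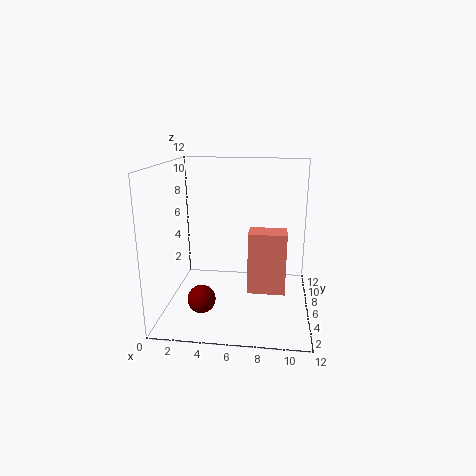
x_1 = 4, y_1 = 1, z_1 = 3, x_2 = 7, y_2 = 4, z_2 = 2, w_2 = 3, d_2 = 2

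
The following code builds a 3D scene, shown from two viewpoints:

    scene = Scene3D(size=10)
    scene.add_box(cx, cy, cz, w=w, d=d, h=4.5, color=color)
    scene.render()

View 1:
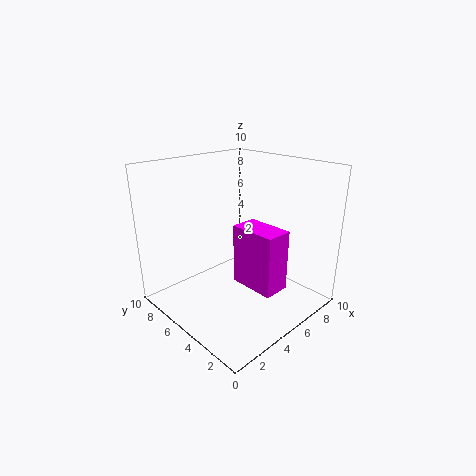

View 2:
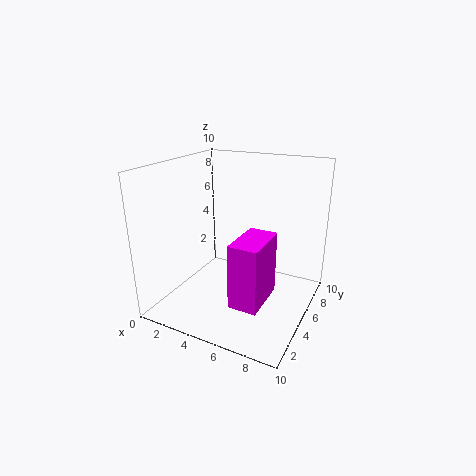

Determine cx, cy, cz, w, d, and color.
cx = 5.5, cy = 2.5, cz = 1, w = 2, d = 3.5, color = 'magenta'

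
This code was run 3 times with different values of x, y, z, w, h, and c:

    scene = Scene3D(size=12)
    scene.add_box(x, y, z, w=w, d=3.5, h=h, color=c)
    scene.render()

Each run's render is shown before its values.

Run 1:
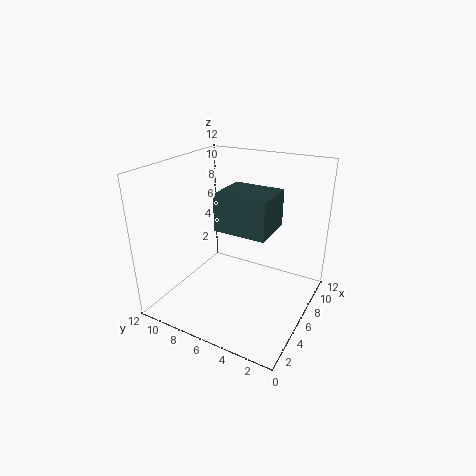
x = 1, y = 1.5, z = 9, w = 3, h = 2.5, c = 'darkslategray'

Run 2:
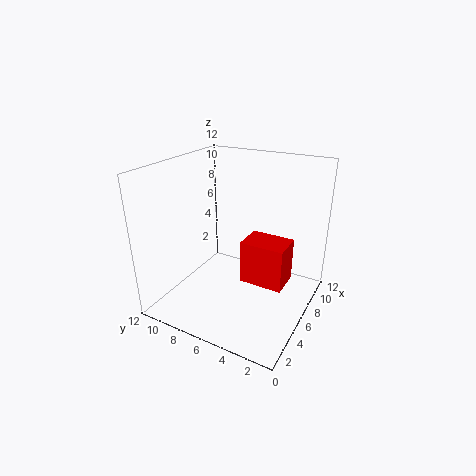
x = 4.5, y = 1.5, z = 3, w = 2.5, h = 3.5, c = 'red'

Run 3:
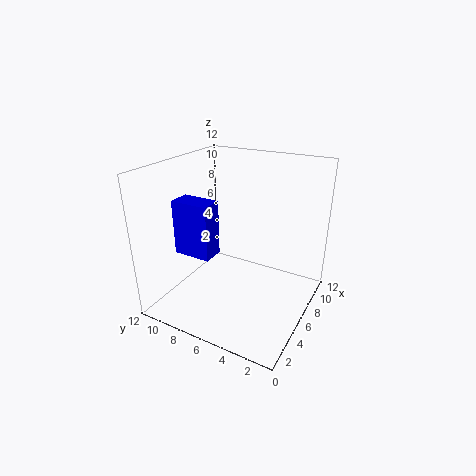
x = 5, y = 8.5, z = 3.5, w = 2, h = 5, c = 'blue'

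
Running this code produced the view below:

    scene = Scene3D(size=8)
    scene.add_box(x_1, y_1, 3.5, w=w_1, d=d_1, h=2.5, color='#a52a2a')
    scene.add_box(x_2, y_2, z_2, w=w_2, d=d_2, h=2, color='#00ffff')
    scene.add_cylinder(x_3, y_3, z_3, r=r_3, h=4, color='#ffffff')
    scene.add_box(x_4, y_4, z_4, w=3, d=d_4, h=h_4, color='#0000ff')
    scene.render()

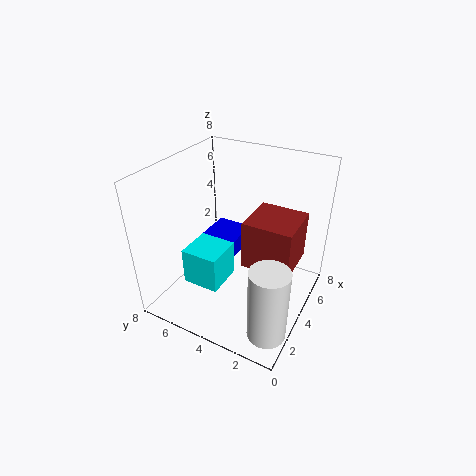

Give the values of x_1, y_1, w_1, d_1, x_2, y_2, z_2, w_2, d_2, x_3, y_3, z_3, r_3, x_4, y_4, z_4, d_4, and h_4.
x_1 = 2.5; y_1 = 0.5; w_1 = 2.5; d_1 = 2.5; x_2 = 1.5; y_2 = 4; z_2 = 2; w_2 = 2; d_2 = 2; x_3 = 1.5; y_3 = 1; z_3 = 0.5; r_3 = 1; x_4 = 2.5; y_4 = 4; z_4 = 3; d_4 = 2; h_4 = 1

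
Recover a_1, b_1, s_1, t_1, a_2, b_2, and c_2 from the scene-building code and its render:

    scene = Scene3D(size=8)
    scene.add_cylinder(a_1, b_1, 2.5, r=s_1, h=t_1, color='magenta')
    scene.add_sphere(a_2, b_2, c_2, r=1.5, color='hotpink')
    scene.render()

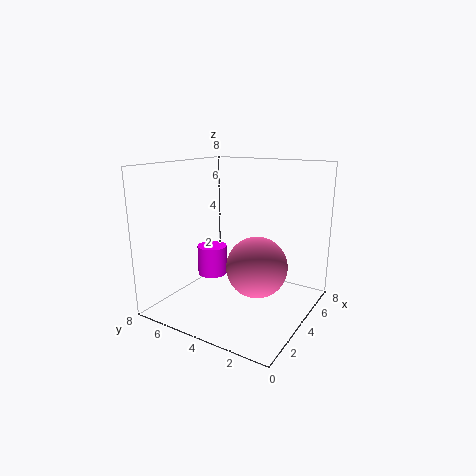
a_1 = 2.25
b_1 = 4.5
s_1 = 0.75
t_1 = 1.5
a_2 = 2.5
b_2 = 2
c_2 = 3.25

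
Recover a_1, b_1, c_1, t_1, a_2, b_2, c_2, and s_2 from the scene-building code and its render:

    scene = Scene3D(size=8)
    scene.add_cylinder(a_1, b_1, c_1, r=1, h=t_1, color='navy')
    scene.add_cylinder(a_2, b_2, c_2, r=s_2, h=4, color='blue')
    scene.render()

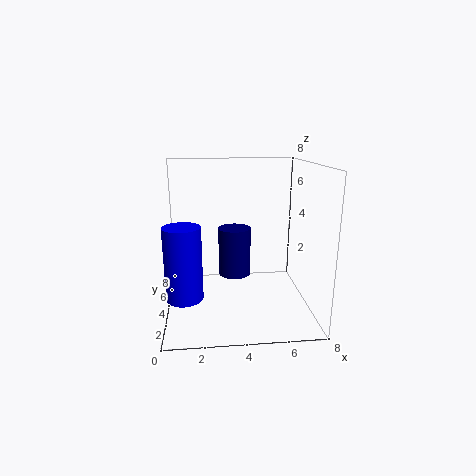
a_1 = 4, b_1 = 6, c_1 = 1, t_1 = 3, a_2 = 1, b_2 = 3, c_2 = 1, s_2 = 1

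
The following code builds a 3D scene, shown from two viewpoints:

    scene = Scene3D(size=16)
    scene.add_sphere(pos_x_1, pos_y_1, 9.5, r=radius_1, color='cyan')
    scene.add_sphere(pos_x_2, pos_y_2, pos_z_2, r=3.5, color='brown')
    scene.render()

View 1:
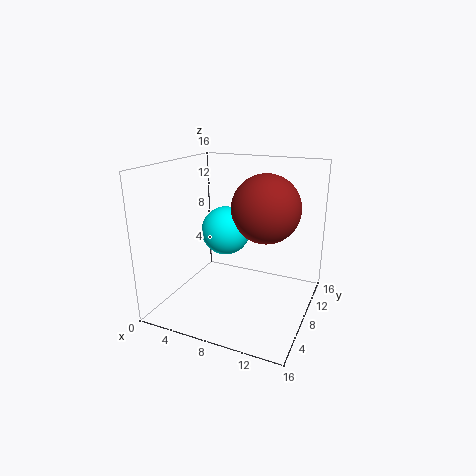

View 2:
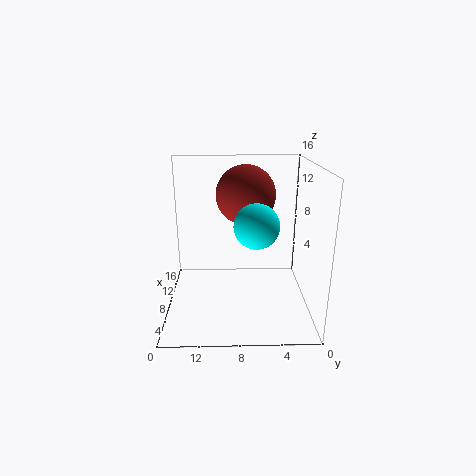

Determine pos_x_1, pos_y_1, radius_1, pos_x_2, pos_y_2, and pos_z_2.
pos_x_1 = 7.5, pos_y_1 = 6, radius_1 = 2.5, pos_x_2 = 11.5, pos_y_2 = 7, pos_z_2 = 12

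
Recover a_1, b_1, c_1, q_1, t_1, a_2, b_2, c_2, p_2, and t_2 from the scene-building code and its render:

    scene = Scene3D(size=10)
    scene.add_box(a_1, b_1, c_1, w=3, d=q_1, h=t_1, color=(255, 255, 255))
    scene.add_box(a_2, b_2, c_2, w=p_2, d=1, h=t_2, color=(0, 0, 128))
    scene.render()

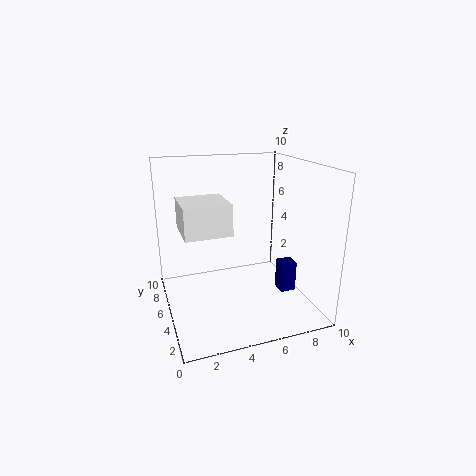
a_1 = 1
b_1 = 3
c_1 = 6
q_1 = 3
t_1 = 2
a_2 = 7
b_2 = 2
c_2 = 2
p_2 = 1
t_2 = 2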